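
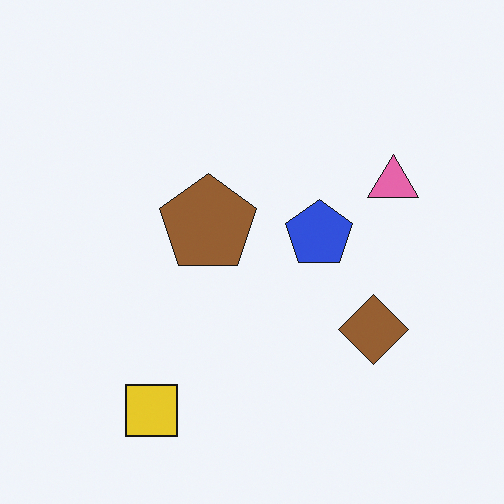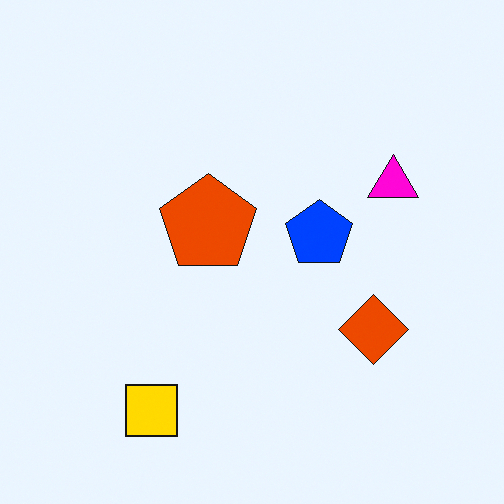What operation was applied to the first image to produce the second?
The image was made much more vivid (saturation change).

All colors are more vivid — a global saturation change.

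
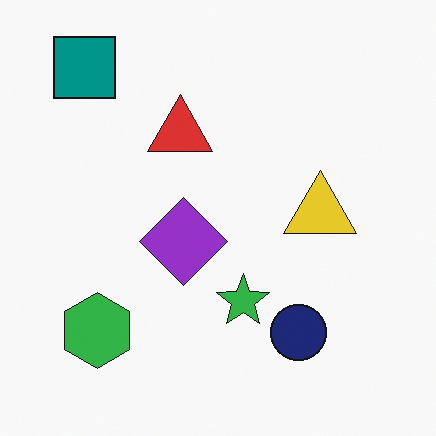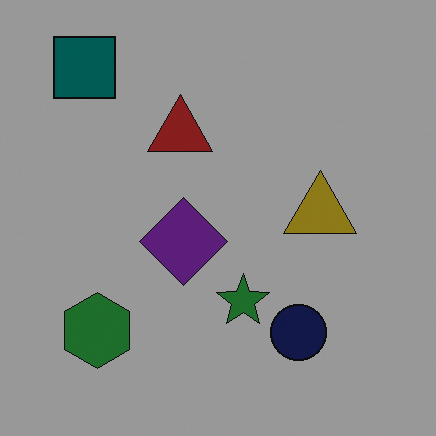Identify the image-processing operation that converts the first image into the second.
The transformation is: substantially darkened.

Every pixel — background and shapes alike — is uniformly darkened.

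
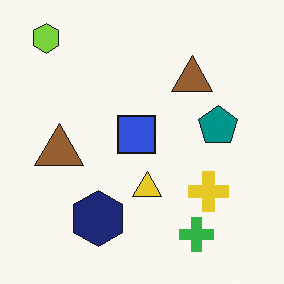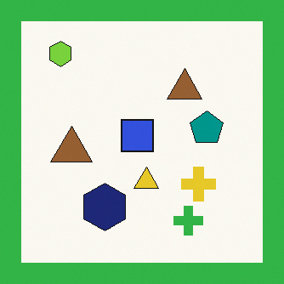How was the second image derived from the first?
It was framed with a green border.

A solid green frame runs around the edge of the second image, with the content slightly shrunk inside it.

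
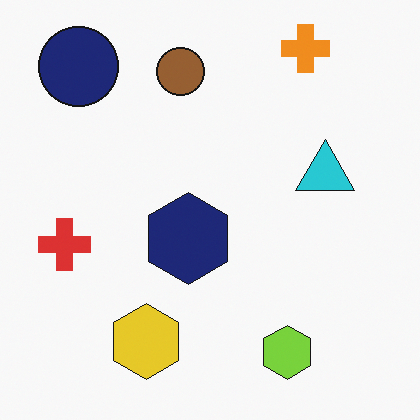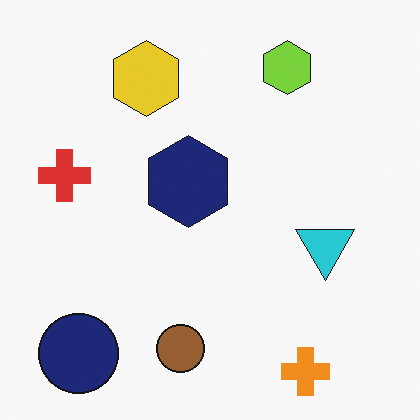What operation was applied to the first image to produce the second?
This is the original image flipped vertically (top ↔ bottom).

The orange cross is in the top-right of the first image and the bottom-right of the second — shapes on opposite sides of the horizontal midline have swapped in a mirror flip.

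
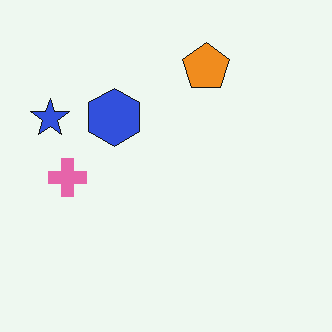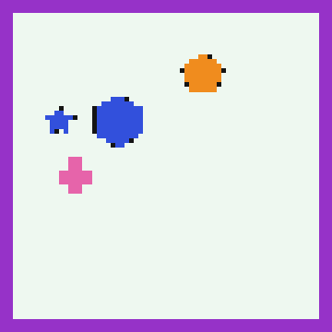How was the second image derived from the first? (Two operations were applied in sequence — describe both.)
The image was lightly pixelated (a mild mosaic effect), then framed with a purple border.

Shapes are reduced to large square blocks; fine edges and outlines are lost — a downscale-then-upscale (mosaic) effect. A solid purple frame runs around the edge of the second image, with the content slightly shrunk inside it.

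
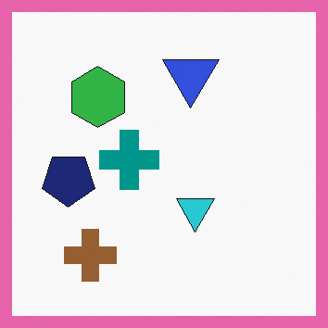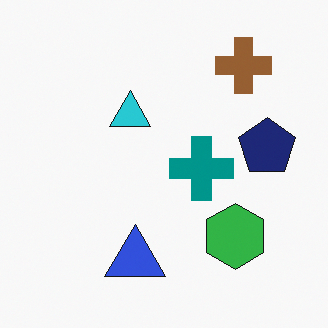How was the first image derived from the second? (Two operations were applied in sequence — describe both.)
The first image is the second rotated 180°, then framed with a pink border.

The brown cross sits in the top-right of the second image and the bottom-left of the first — consistent with a whole-image 180° rotation. A solid pink frame runs around the edge of the first image, with the content slightly shrunk inside it.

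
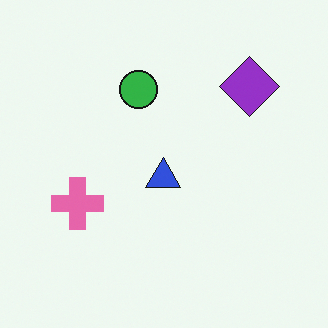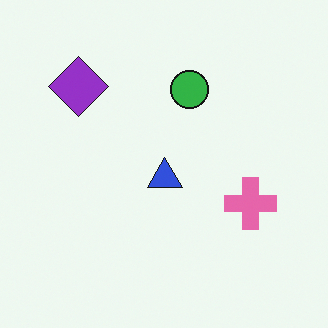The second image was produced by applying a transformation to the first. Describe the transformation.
It was flipped horizontally (left ↔ right).

The pink cross is in the left of the first image and the right of the second — shapes on opposite sides of the vertical midline have swapped in a mirror flip.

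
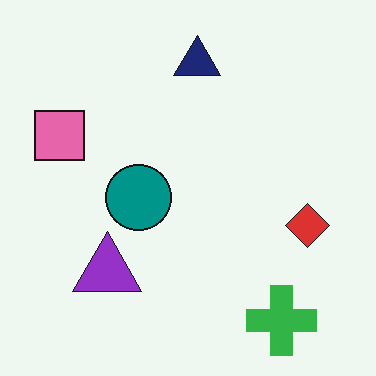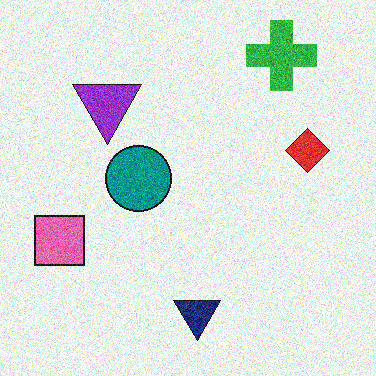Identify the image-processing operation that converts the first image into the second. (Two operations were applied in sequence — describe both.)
The transformation is: flipped vertically (top ↔ bottom), then degraded with visible gaussian noise.

The green cross is in the bottom-right of the first image and the top-right of the second — shapes on opposite sides of the horizontal midline have swapped in a mirror flip. Random speckle covers the whole image, including the flat background.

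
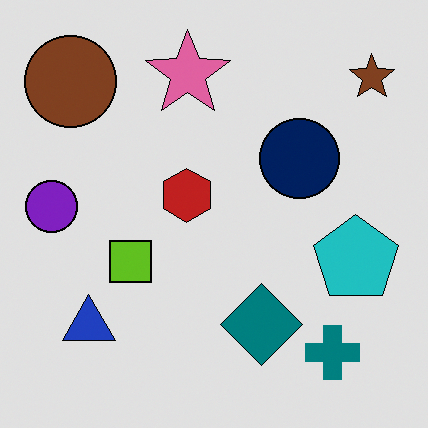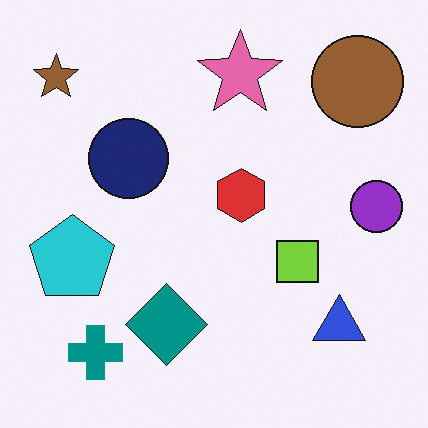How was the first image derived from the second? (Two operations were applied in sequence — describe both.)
The image was posterized to a reduced palette, then flipped horizontally (left ↔ right).

Each flat color has snapped to a coarser quantized level — most visibly, the near-white background has dropped to a flat grey. The purple circle is in the right of the second image and the left of the first — shapes on opposite sides of the vertical midline have swapped in a mirror flip.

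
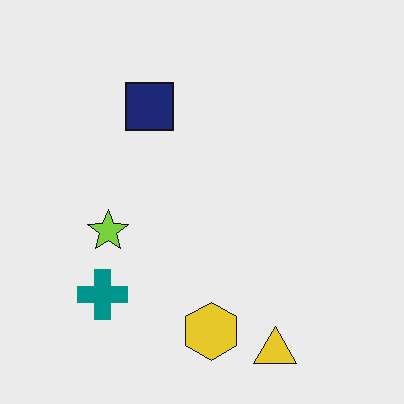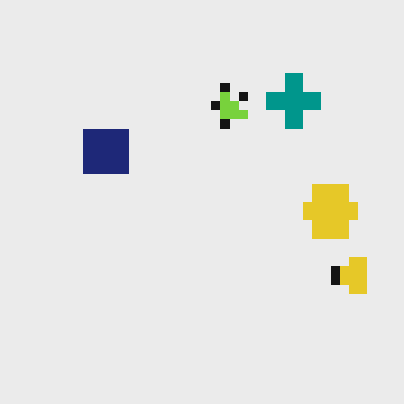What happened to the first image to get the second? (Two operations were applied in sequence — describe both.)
This is the original image transposed (reflected across the top-left ↔ bottom-right diagonal), then heavily pixelated into large blocks.

Shapes have swapped their row and column positions — what was in the top-right is now in the bottom-left — a diagonal reflection. Shapes are reduced to large square blocks; fine edges and outlines are lost — a downscale-then-upscale (mosaic) effect.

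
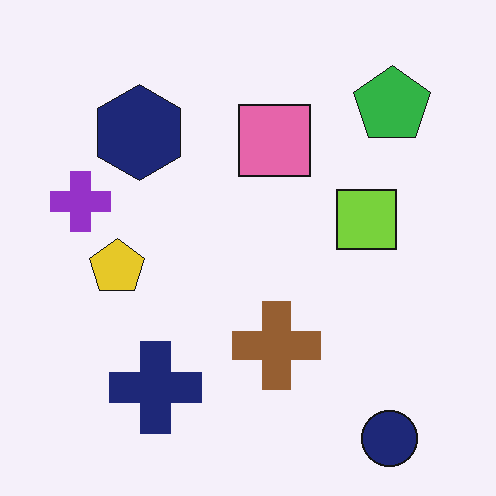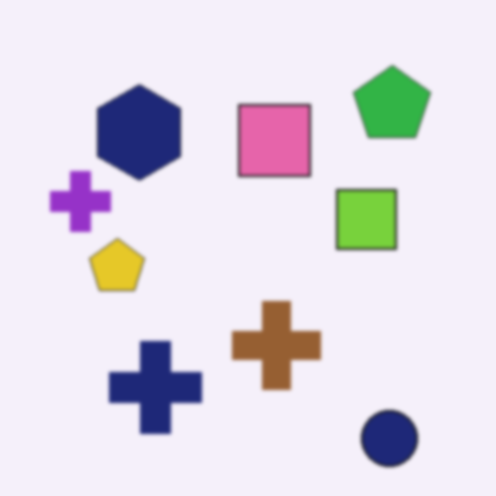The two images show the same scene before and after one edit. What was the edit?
The second image is the first lightly blurred.

Shape edges and outlines are uniformly softened across the whole image.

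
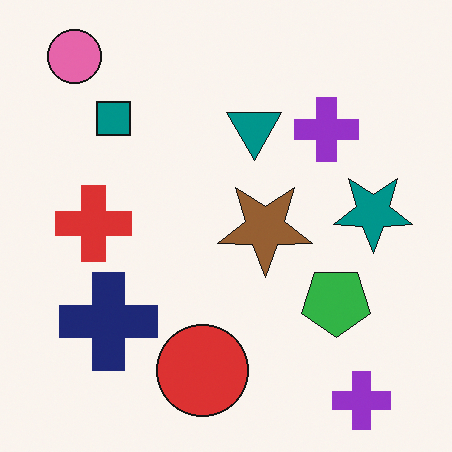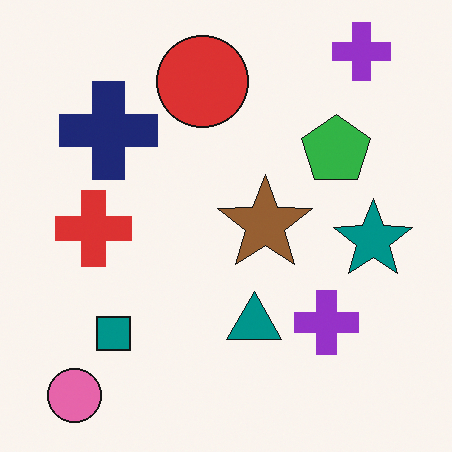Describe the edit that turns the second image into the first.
Flipped vertically (top ↔ bottom).

The pink circle is in the bottom-left of the second image and the top-left of the first — shapes on opposite sides of the horizontal midline have swapped in a mirror flip.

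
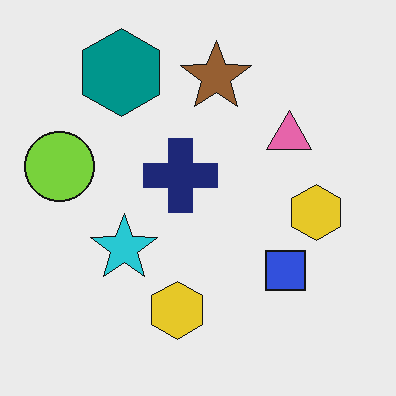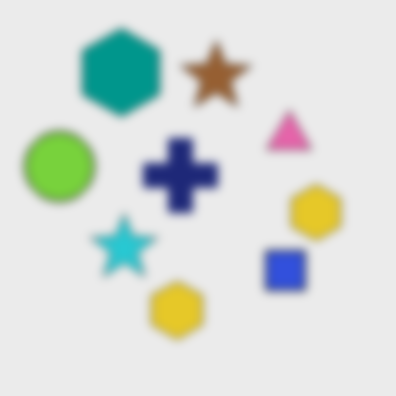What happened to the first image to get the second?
The transformation is: noticeably gaussian-blurred.

Shape edges and outlines are uniformly softened across the whole image.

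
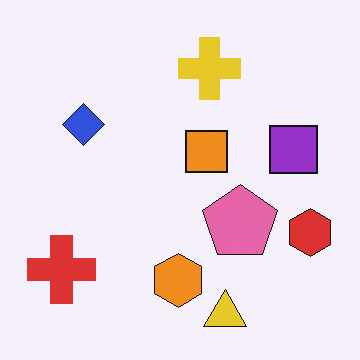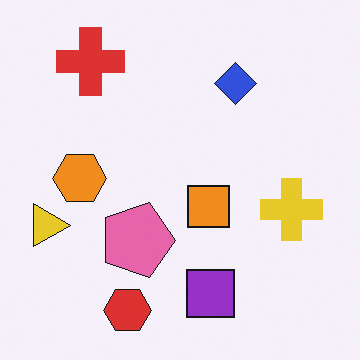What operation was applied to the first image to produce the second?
Rotated 90° clockwise.

The red cross sits in the bottom-left of the first image and the top-left of the second — consistent with a whole-image 90° clockwise rotation.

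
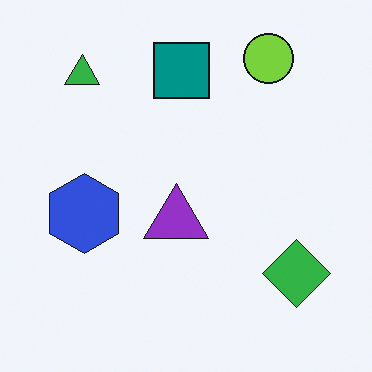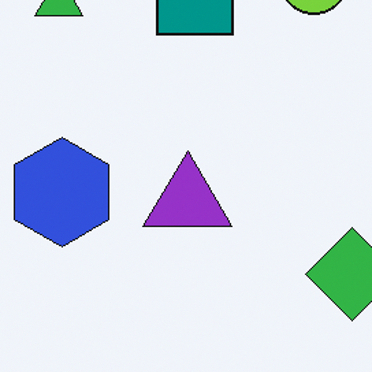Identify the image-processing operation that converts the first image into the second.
This is the original image cropped slightly and scaled back up.

The visible shapes are larger and the field of view is narrower; shapes near the original edges may be partly or wholly outside the frame — a crop-and-rescale.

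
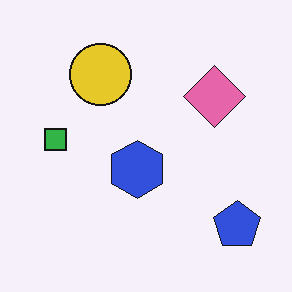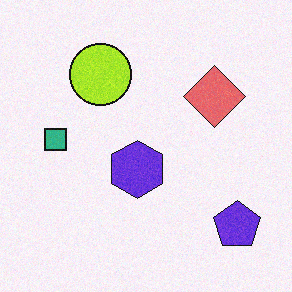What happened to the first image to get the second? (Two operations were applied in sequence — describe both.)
The second image is the first degraded with subtle gaussian noise, then hue-shifted by a small amount.

Random speckle covers the whole image, including the flat background. Every shape's color has rotated by the same amount around the hue wheel — a uniform hue shift.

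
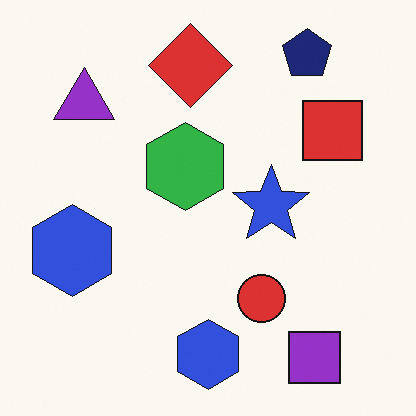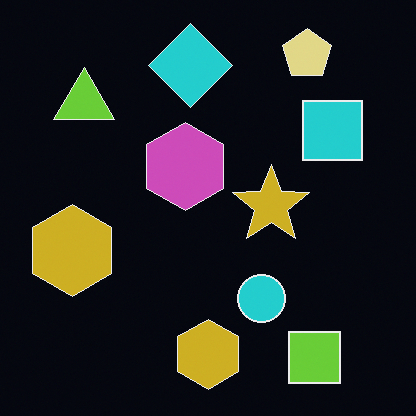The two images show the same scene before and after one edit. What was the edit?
It was color-inverted (negative).

The light background has become dark and every shape's color is its complement — a photographic negative.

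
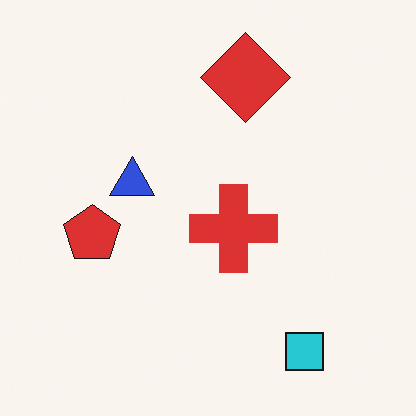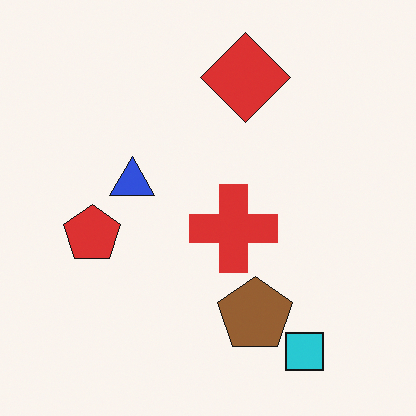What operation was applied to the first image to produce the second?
The transformation is: overlaid with an additional brown pentagon.

A brown pentagon appears in the second image that is absent from the first.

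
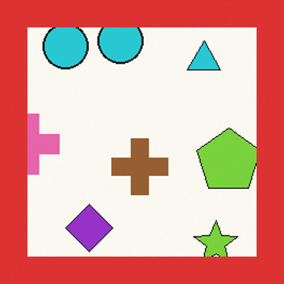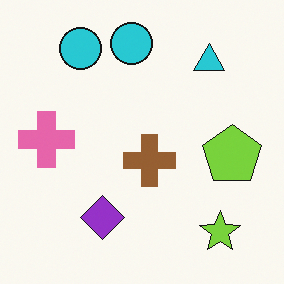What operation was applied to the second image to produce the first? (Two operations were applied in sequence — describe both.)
The first image is the second cropped slightly and scaled back up, then framed with a red border.

The visible shapes are larger and the field of view is narrower; shapes near the original edges may be partly or wholly outside the frame — a crop-and-rescale. A solid red frame runs around the edge of the first image, with the content slightly shrunk inside it.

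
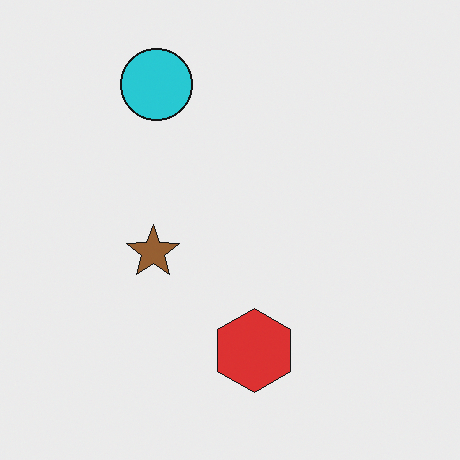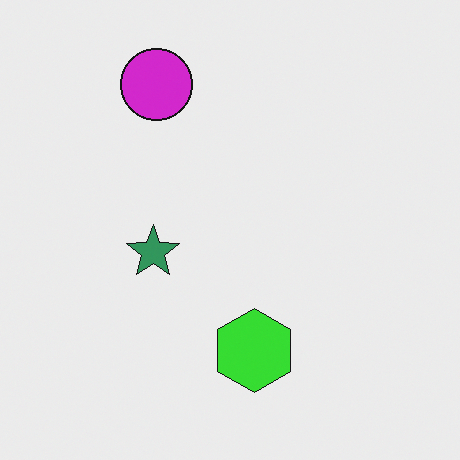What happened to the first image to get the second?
The second image is the first hue-shifted through roughly a third of the color wheel.

Every shape's color has rotated by the same amount around the hue wheel — a uniform hue shift.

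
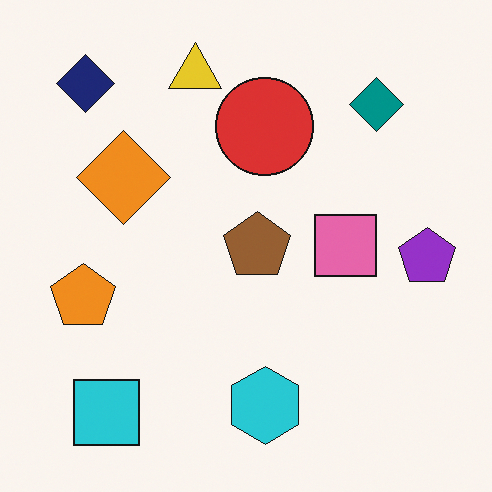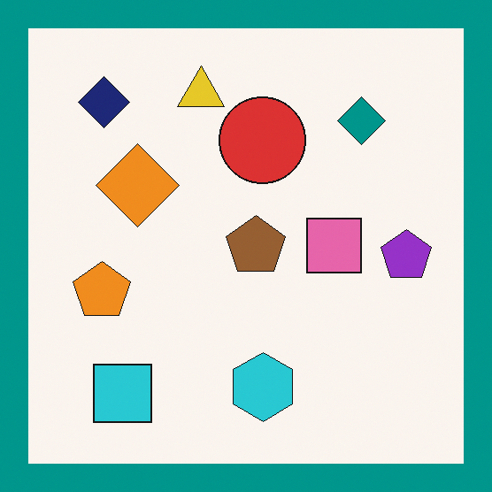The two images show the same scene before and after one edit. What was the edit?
The second image is the first framed with a teal border.

A solid teal frame runs around the edge of the second image, with the content slightly shrunk inside it.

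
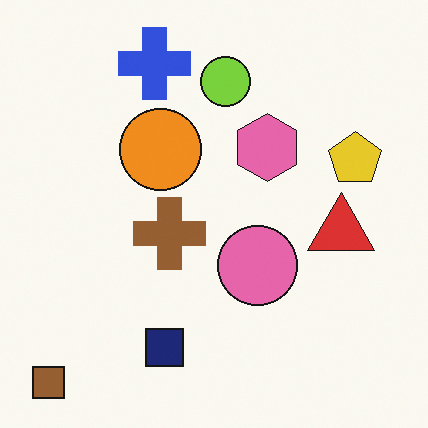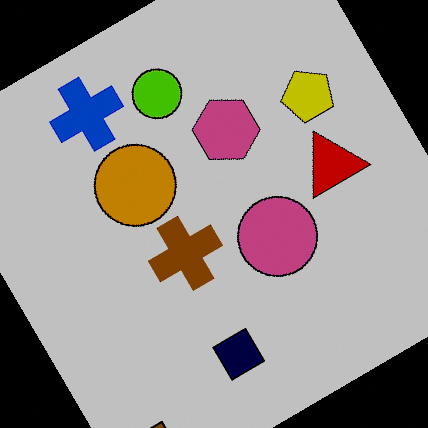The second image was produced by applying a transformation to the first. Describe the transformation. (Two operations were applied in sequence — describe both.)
It was rotated counter-clockwise by a large amount — several tens of degrees, then heavily posterized to just a handful of flat colors.

Every shape is tilted by the same angle and the image corners show triangular fill wedges — a whole-image rotation by a non-right angle. Each flat color has snapped to a coarser quantized level — most visibly, the near-white background has dropped to a flat grey.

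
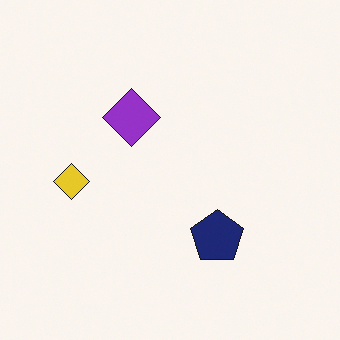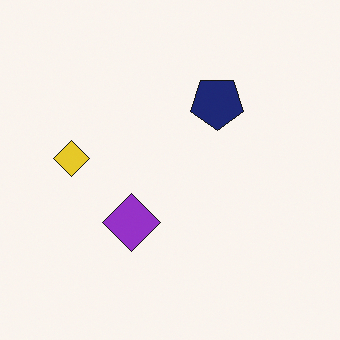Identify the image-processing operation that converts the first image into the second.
The second image is the first flipped vertically (top ↔ bottom).

The navy pentagon is in the bottom of the first image and the top of the second — shapes on opposite sides of the horizontal midline have swapped in a mirror flip.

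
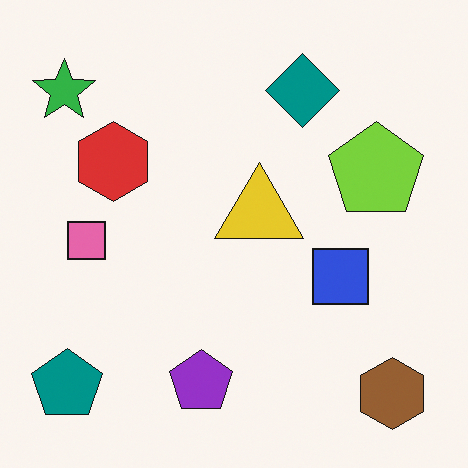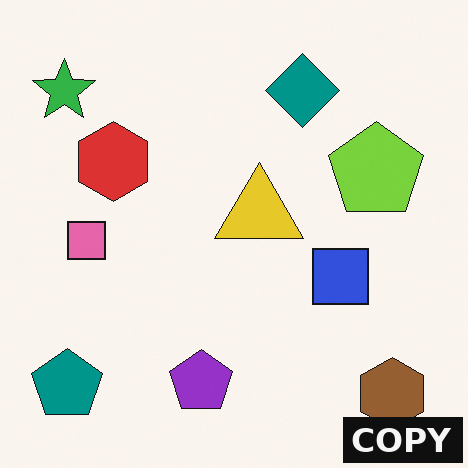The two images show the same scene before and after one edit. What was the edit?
The image was watermarked with the text "COPY" in the lower-right corner.

A dark label reading "COPY" appears in the lower-right corner.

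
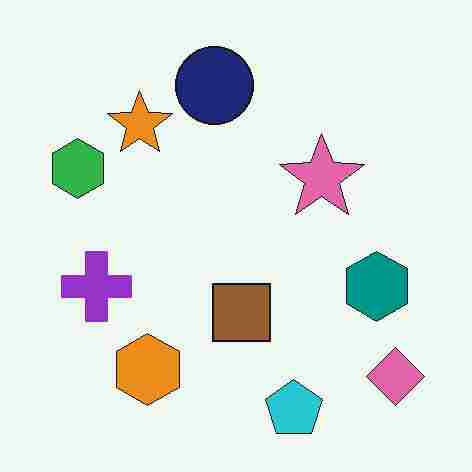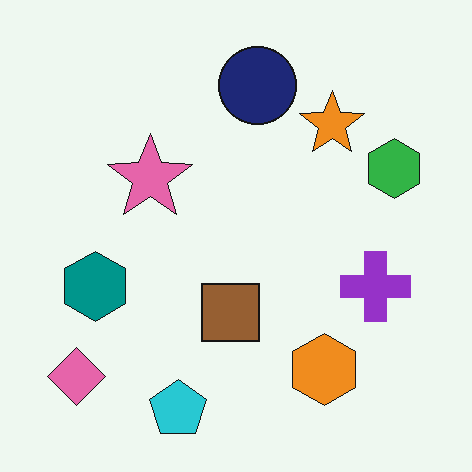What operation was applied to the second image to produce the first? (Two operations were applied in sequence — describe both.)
It was heavily JPEG-compressed with obvious blocking artifacts, then flipped horizontally (left ↔ right).

Blocky 8×8 compression artifacts appear around shape edges and the flat background shows ringing — characteristic JPEG degradation. The pink diamond is in the bottom-left of the second image and the bottom-right of the first — shapes on opposite sides of the vertical midline have swapped in a mirror flip.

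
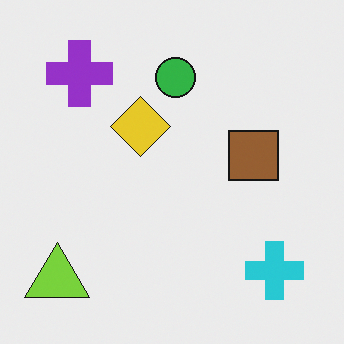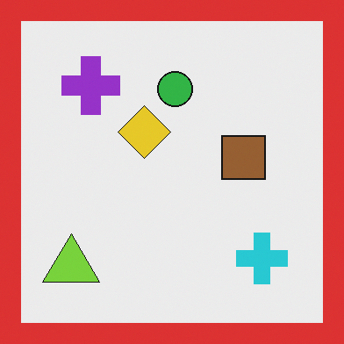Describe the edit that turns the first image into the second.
Framed with a red border.

A solid red frame runs around the edge of the second image, with the content slightly shrunk inside it.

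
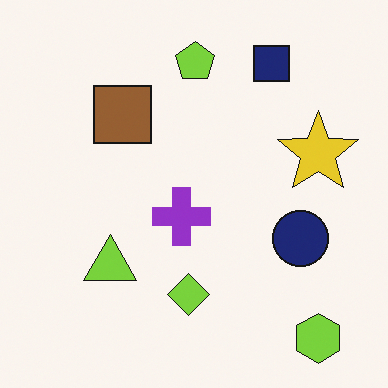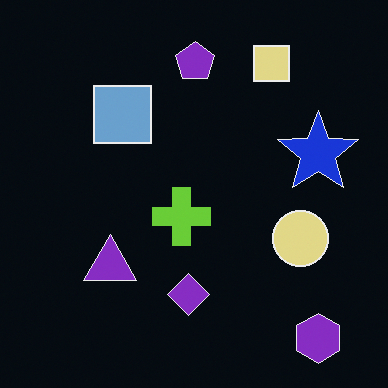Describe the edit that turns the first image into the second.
It was color-inverted (negative).

The light background has become dark and every shape's color is its complement — a photographic negative.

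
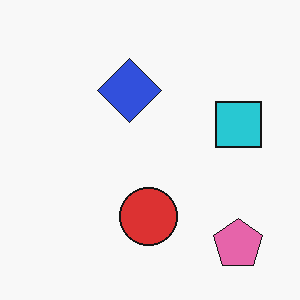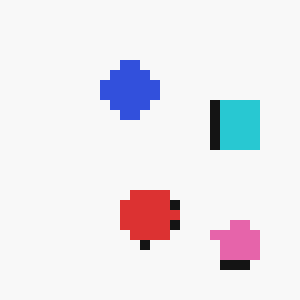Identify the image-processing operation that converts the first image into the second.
The second image is the first heavily pixelated into large blocks.

Shapes are reduced to large square blocks; fine edges and outlines are lost — a downscale-then-upscale (mosaic) effect.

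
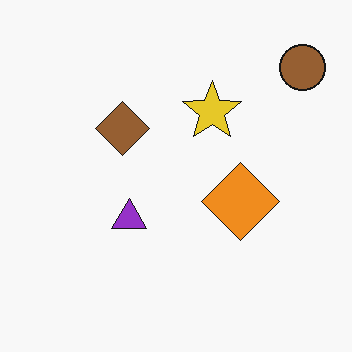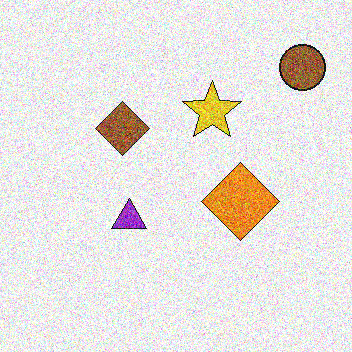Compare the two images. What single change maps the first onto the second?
The second image is the first degraded with a thick layer of grain.

Random speckle covers the whole image, including the flat background.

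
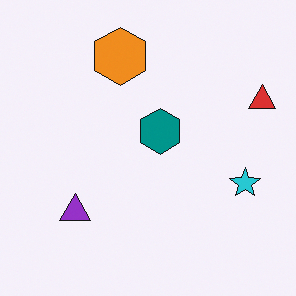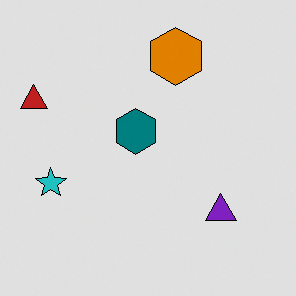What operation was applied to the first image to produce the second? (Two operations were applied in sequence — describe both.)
The image was flipped horizontally (left ↔ right), then moderately posterized.

The red triangle is in the right of the first image and the left of the second — shapes on opposite sides of the vertical midline have swapped in a mirror flip. Each flat color has snapped to a coarser quantized level — most visibly, the near-white background has dropped to a flat grey.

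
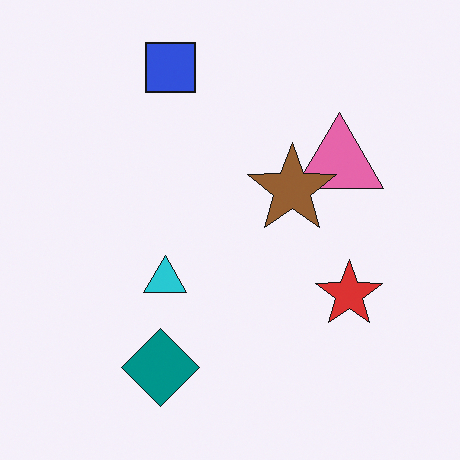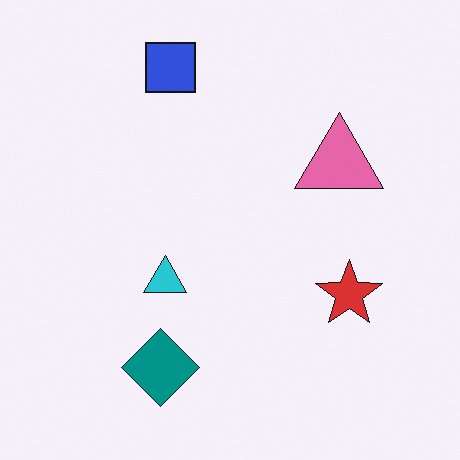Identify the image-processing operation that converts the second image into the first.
Overlaid with an additional brown star.

A brown star appears in the first image that is absent from the second.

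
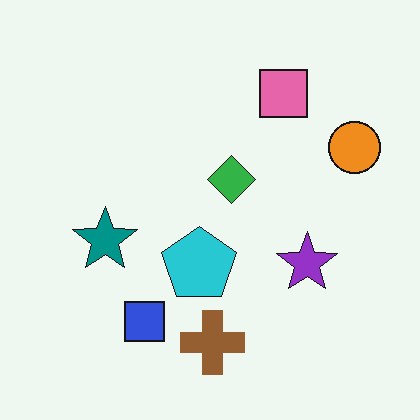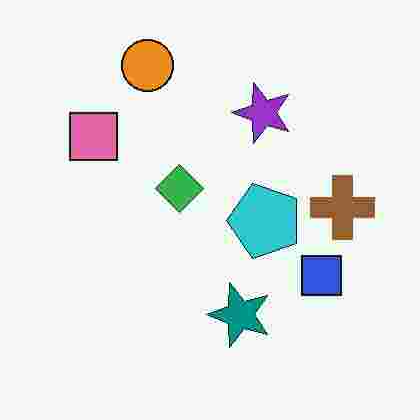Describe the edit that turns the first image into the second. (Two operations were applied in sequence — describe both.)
It was heavily JPEG-compressed with obvious blocking artifacts, then rotated 90° counter-clockwise.

Blocky 8×8 compression artifacts appear around shape edges and the flat background shows ringing — characteristic JPEG degradation. The orange circle sits in the right of the first image and the top of the second — consistent with a whole-image 90° counter-clockwise rotation.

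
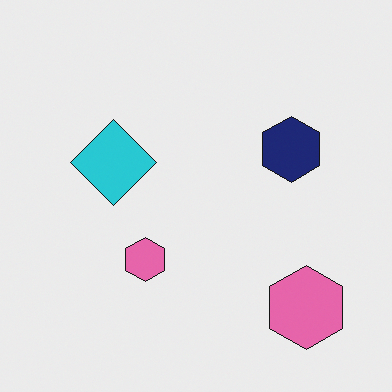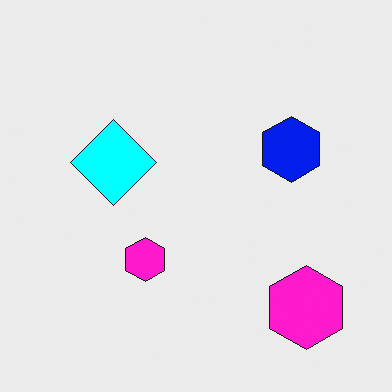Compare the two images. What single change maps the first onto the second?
It was made much more vivid (saturation change).

All colors are more vivid — a global saturation change.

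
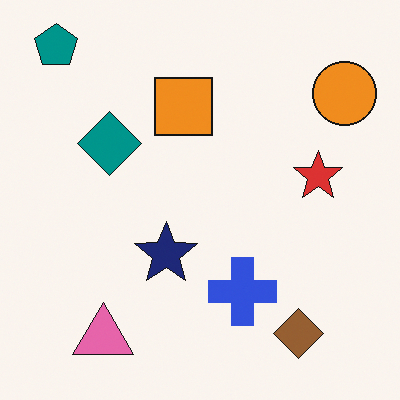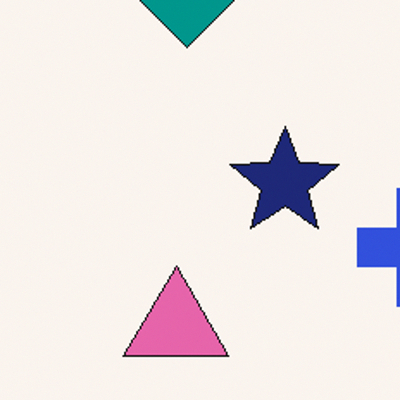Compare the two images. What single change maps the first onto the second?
The transformation is: cropped tightly and scaled back up.

The visible shapes are larger and the field of view is narrower; shapes near the original edges may be partly or wholly outside the frame — a crop-and-rescale.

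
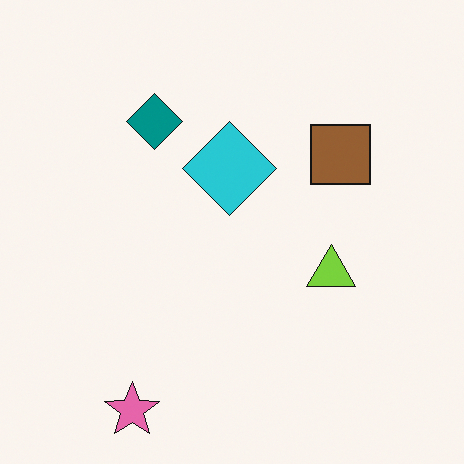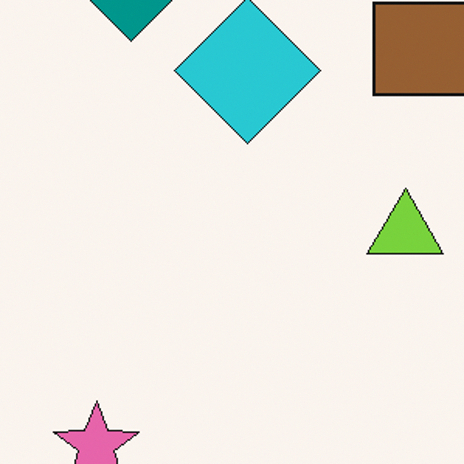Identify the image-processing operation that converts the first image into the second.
The image was cropped slightly and scaled back up.

The visible shapes are larger and the field of view is narrower; shapes near the original edges may be partly or wholly outside the frame — a crop-and-rescale.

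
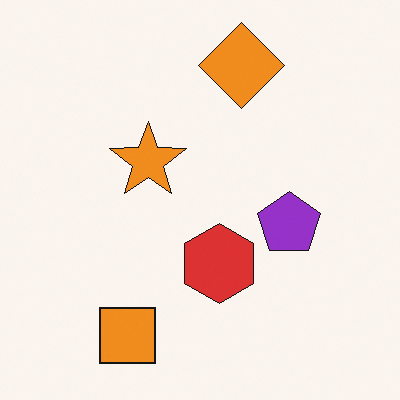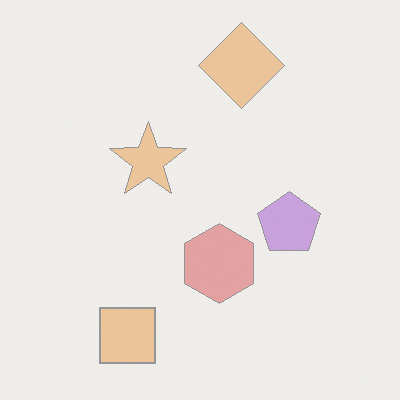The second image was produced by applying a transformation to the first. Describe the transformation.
The transformation is: given much lower contrast.

Tones are pushed toward mid-grey across the whole image — a global contrast change.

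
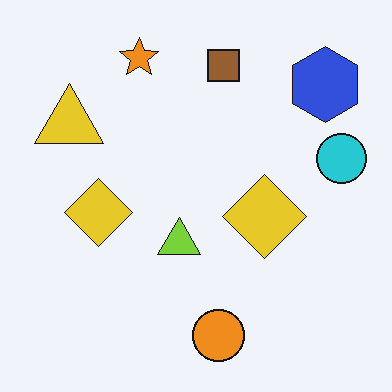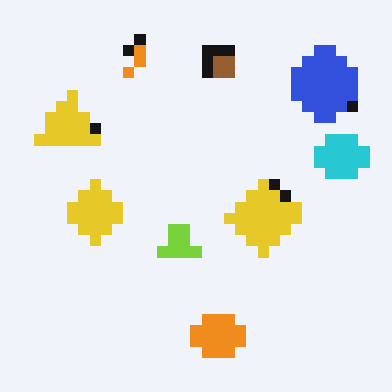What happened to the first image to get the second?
Heavily pixelated into large blocks.

Shapes are reduced to large square blocks; fine edges and outlines are lost — a downscale-then-upscale (mosaic) effect.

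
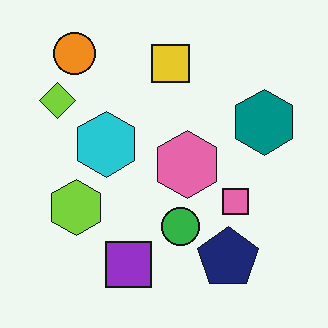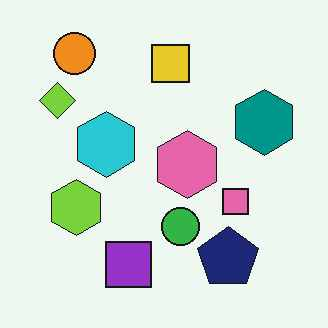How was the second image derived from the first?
It was JPEG-compressed with visible artifacts.

Blocky 8×8 compression artifacts appear around shape edges and the flat background shows ringing — characteristic JPEG degradation.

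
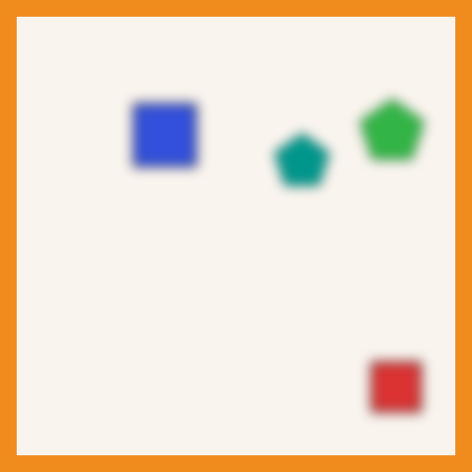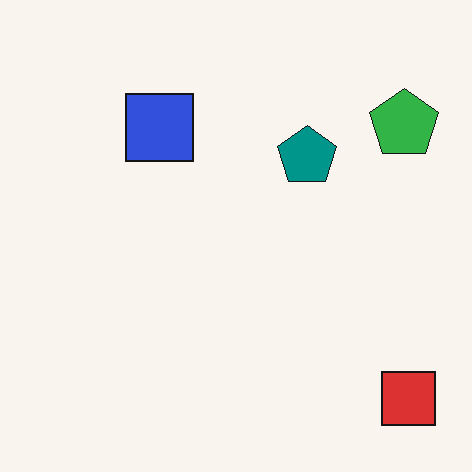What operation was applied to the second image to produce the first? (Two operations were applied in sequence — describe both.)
The transformation is: strongly gaussian-blurred, then framed with a orange border.

Shape edges and outlines are uniformly softened across the whole image. A solid orange frame runs around the edge of the first image, with the content slightly shrunk inside it.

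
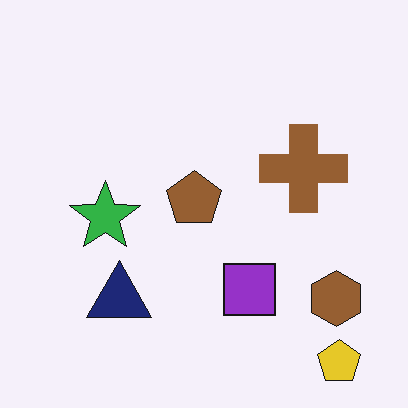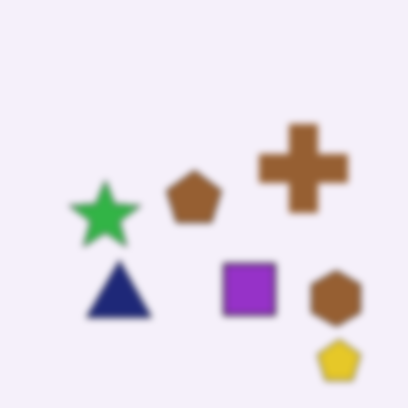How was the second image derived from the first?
The image was moderately blurred.

Shape edges and outlines are uniformly softened across the whole image.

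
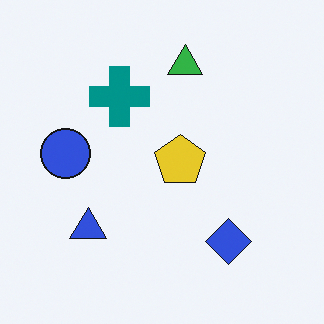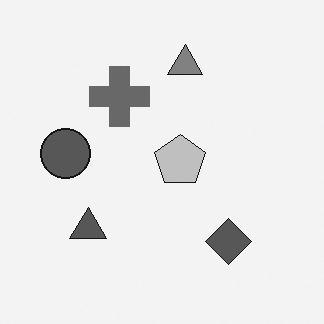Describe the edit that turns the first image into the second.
The image was converted to grayscale.

All color is removed — every shape is now a shade of grey.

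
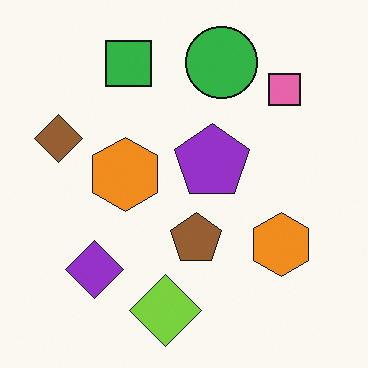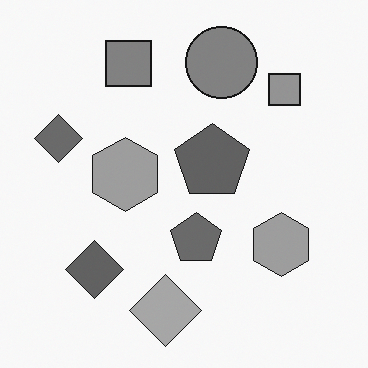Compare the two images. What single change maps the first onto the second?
Converted to grayscale.

All color is removed — every shape is now a shade of grey.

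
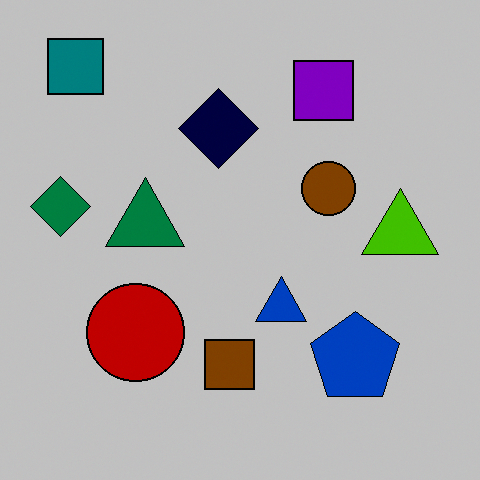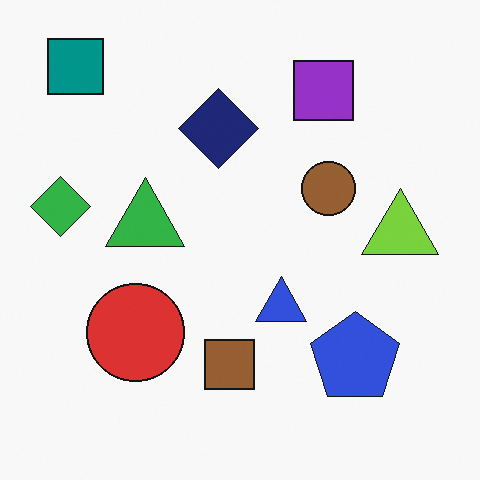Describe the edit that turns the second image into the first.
This is the original image heavily posterized to just a handful of flat colors.

Each flat color has snapped to a coarser quantized level — most visibly, the near-white background has dropped to a flat grey.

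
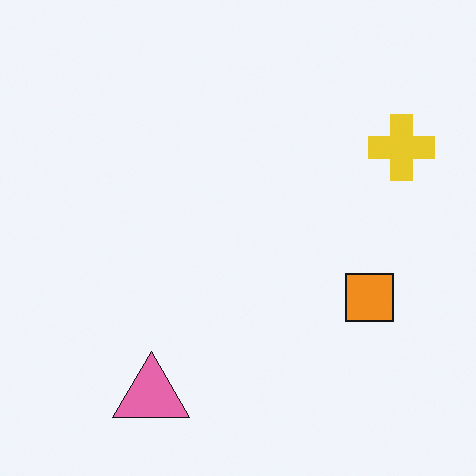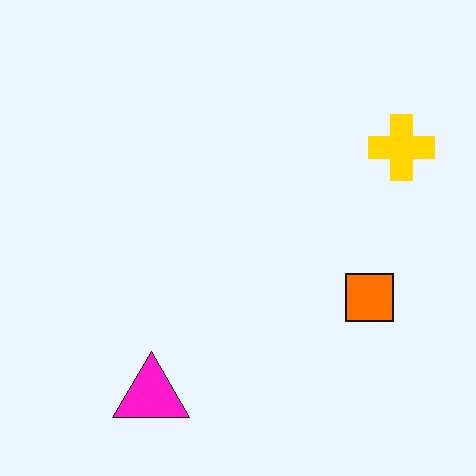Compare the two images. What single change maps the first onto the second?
It was heavily oversaturated.

All colors are more vivid — a global saturation change.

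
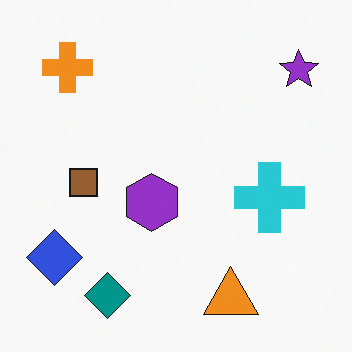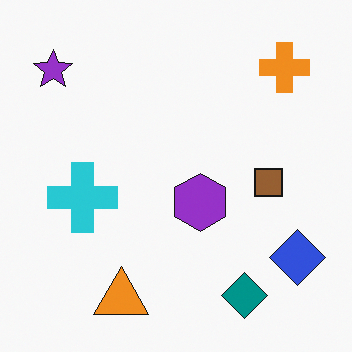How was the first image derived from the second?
The transformation is: flipped horizontally (left ↔ right).

The purple star is in the top-left of the second image and the top-right of the first — shapes on opposite sides of the vertical midline have swapped in a mirror flip.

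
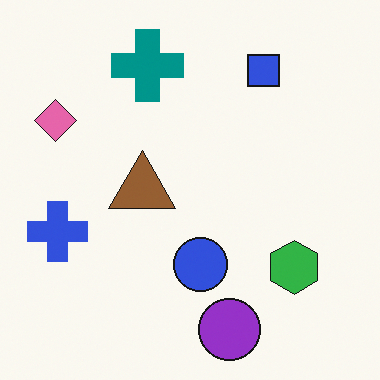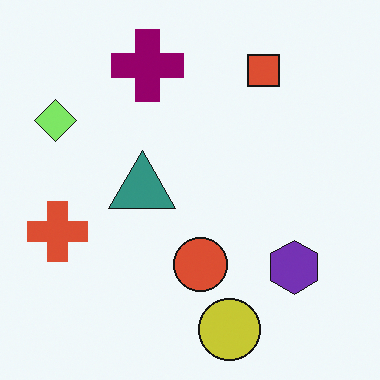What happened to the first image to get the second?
The image was hue-shifted through roughly a third of the color wheel.

Every shape's color has rotated by the same amount around the hue wheel — a uniform hue shift.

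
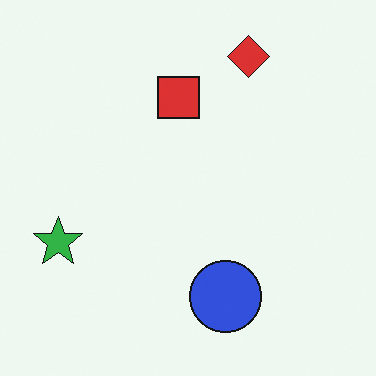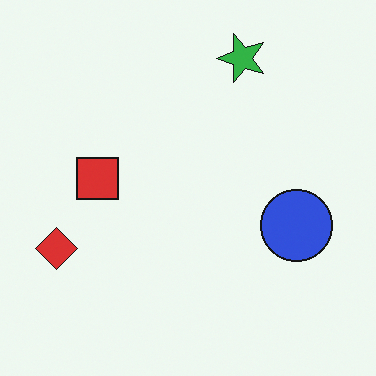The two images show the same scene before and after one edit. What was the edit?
The transformation is: transposed (reflected across the top-left ↔ bottom-right diagonal).

Shapes have swapped their row and column positions — what was in the top-right is now in the bottom-left — a diagonal reflection.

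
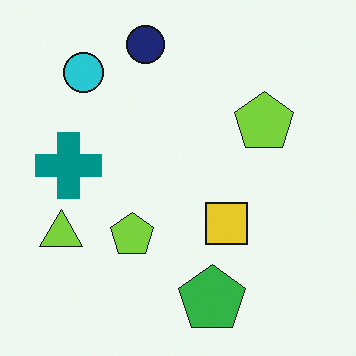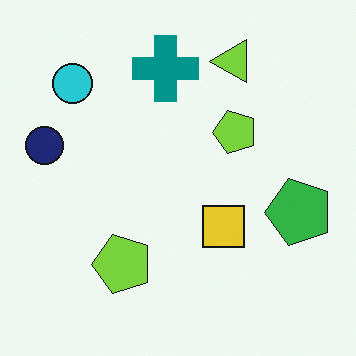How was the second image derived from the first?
It was transposed (reflected across the top-left ↔ bottom-right diagonal).

Shapes have swapped their row and column positions — what was in the top-right is now in the bottom-left — a diagonal reflection.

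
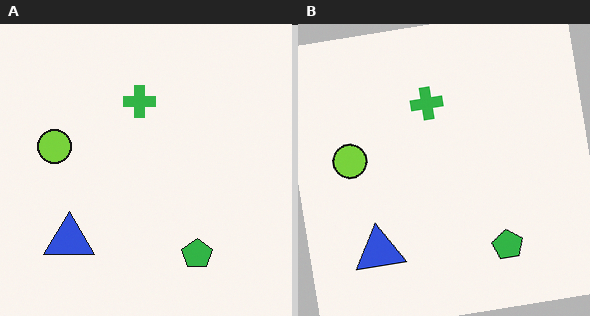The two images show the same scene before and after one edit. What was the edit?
It was rotated counter-clockwise by a small amount.

Every shape is tilted by the same angle and the image corners show triangular fill wedges — a whole-image rotation by a non-right angle.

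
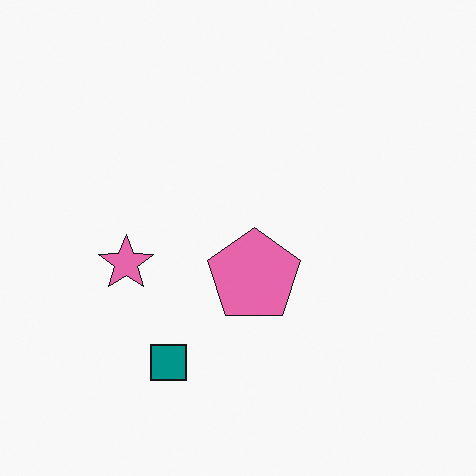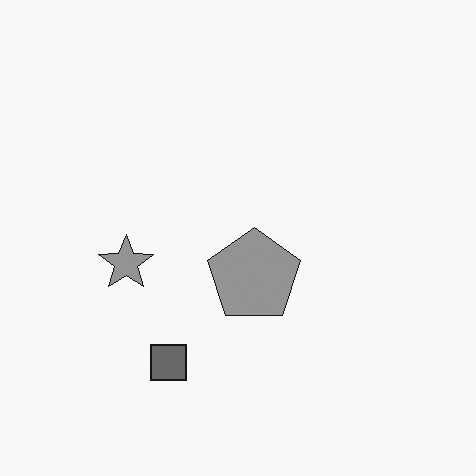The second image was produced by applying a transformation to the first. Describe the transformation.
The image was converted to grayscale.

All color is removed — every shape is now a shade of grey.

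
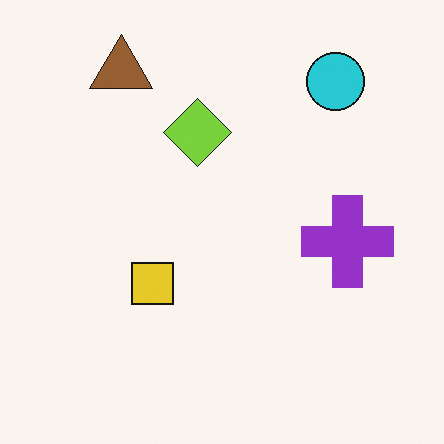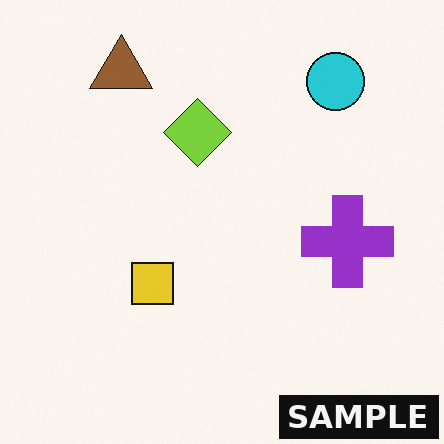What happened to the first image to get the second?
Watermarked with the text "SAMPLE" in the lower-right corner.

A dark label reading "SAMPLE" appears in the lower-right corner.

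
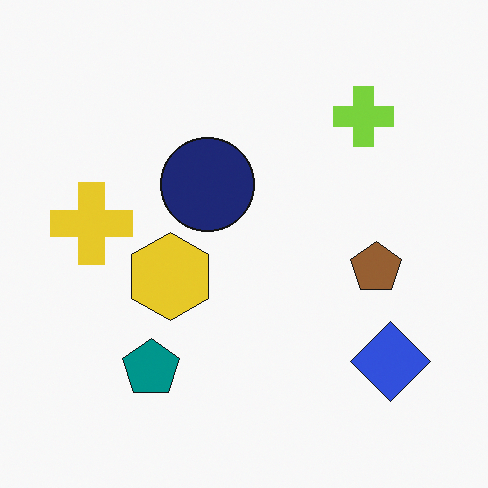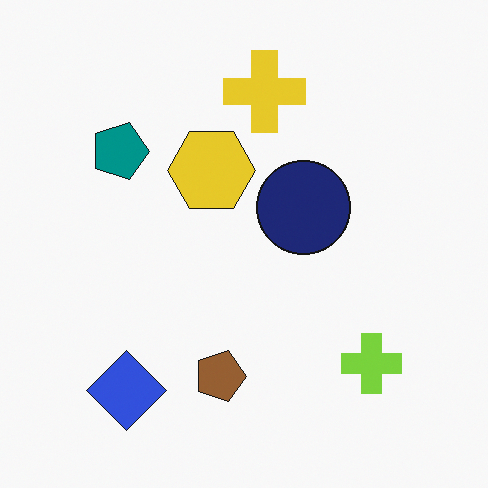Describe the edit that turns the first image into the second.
The transformation is: rotated 90° clockwise.

The blue diamond sits in the bottom-right of the first image and the bottom-left of the second — consistent with a whole-image 90° clockwise rotation.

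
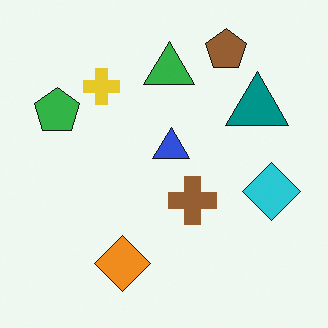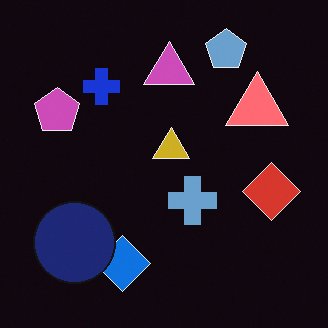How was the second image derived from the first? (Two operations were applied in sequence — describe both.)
The image was color-inverted (negative), then overlaid with an additional navy circle.

The light background has become dark and every shape's color is its complement — a photographic negative. A navy circle appears in the second image that is absent from the first.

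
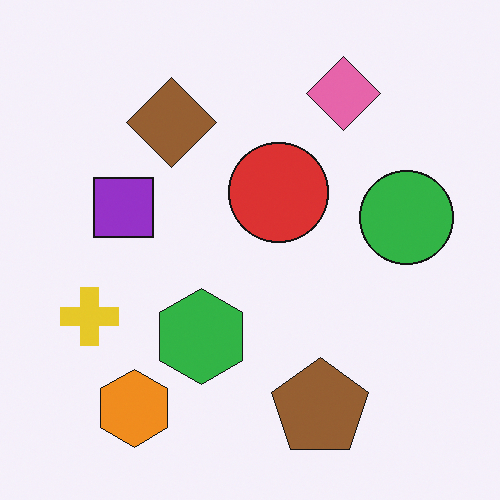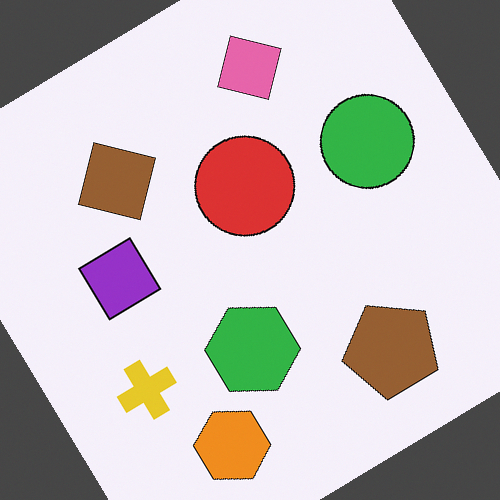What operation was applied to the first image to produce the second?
Rotated counter-clockwise by a large amount — several tens of degrees.

Every shape is tilted by the same angle and the image corners show triangular fill wedges — a whole-image rotation by a non-right angle.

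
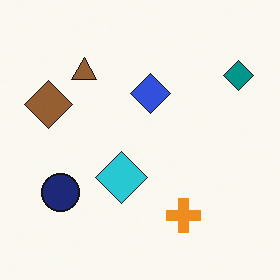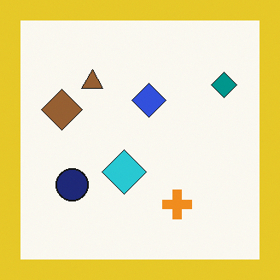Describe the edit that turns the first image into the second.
Framed with a yellow border.

A solid yellow frame runs around the edge of the second image, with the content slightly shrunk inside it.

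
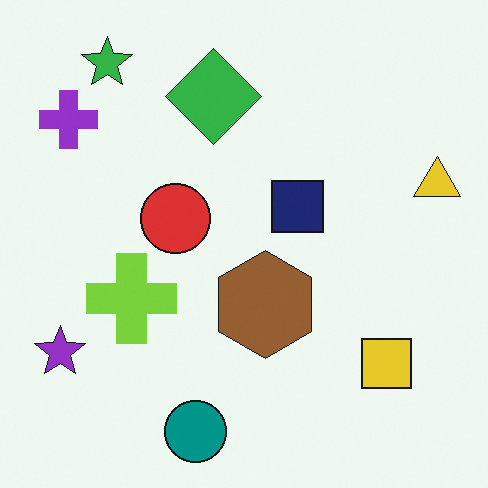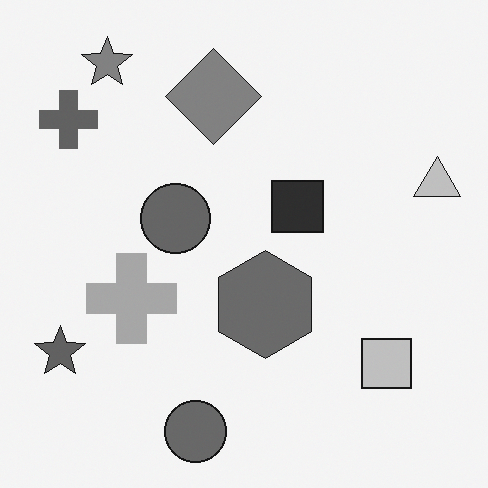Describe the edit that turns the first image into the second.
This is the original image converted to grayscale.

All color is removed — every shape is now a shade of grey.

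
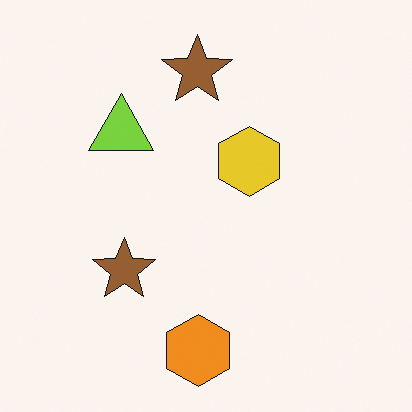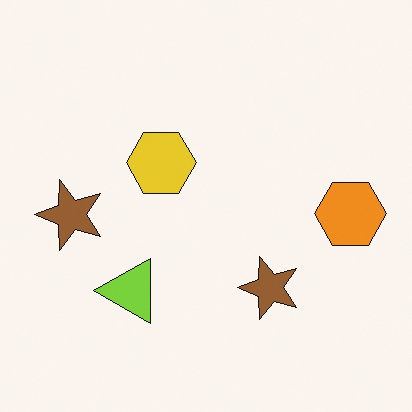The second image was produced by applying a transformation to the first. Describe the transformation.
The second image is the first rotated 90° counter-clockwise.

The orange hexagon sits in the bottom of the first image and the right of the second — consistent with a whole-image 90° counter-clockwise rotation.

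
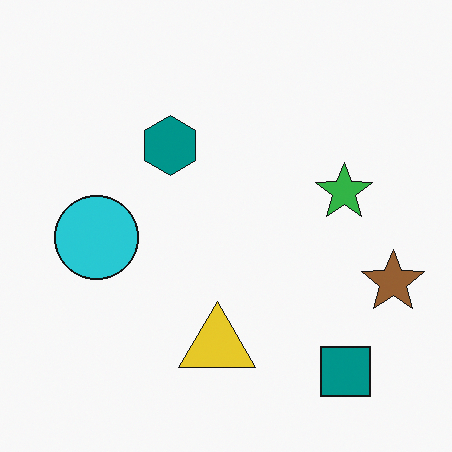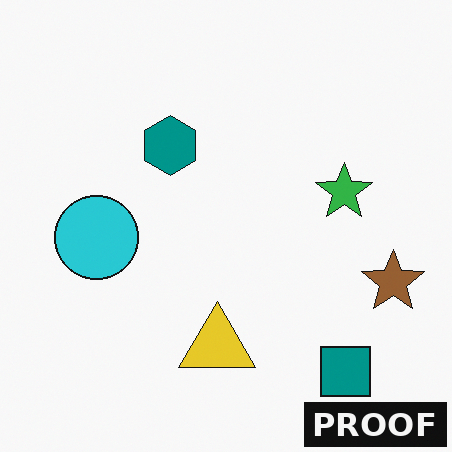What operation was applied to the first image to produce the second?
Watermarked with the text "PROOF" in the lower-right corner.

A dark label reading "PROOF" appears in the lower-right corner.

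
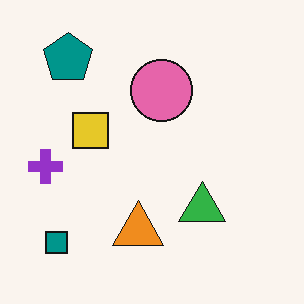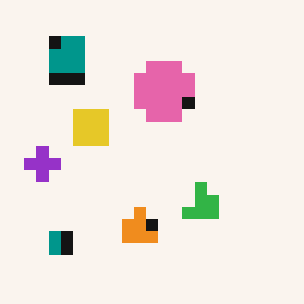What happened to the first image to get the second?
It was heavily pixelated into large blocks.

Shapes are reduced to large square blocks; fine edges and outlines are lost — a downscale-then-upscale (mosaic) effect.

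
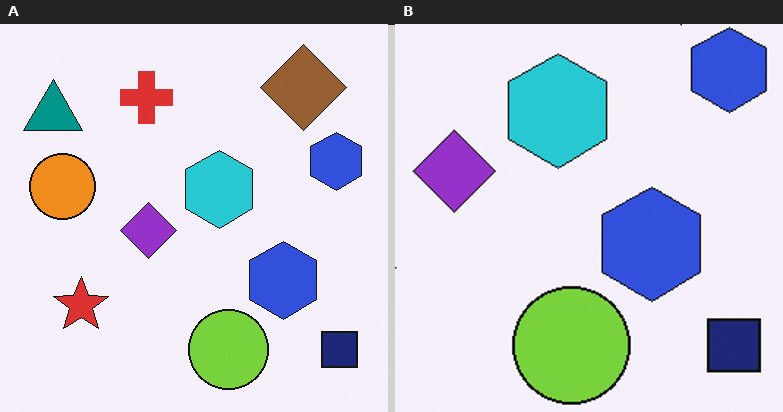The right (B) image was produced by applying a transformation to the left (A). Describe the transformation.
The right (B) image is the left (A) cropped slightly and scaled back up.

The visible shapes are larger and the field of view is narrower; shapes near the original edges may be partly or wholly outside the frame — a crop-and-rescale.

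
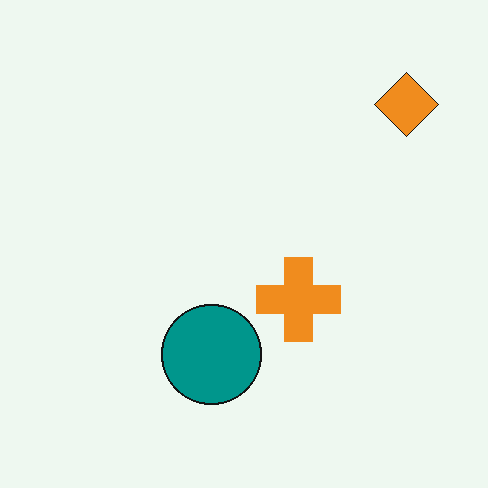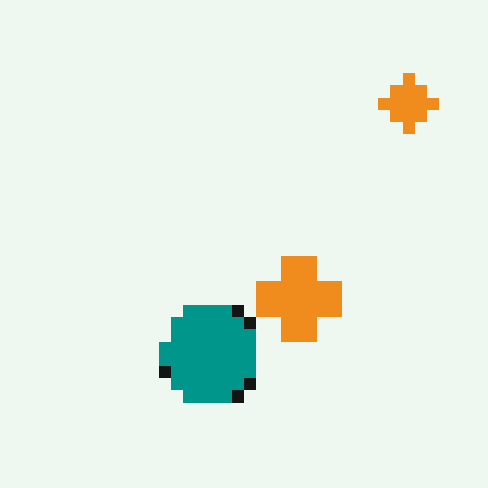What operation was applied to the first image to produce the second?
The second image is the first coarsely pixelated.

Shapes are reduced to large square blocks; fine edges and outlines are lost — a downscale-then-upscale (mosaic) effect.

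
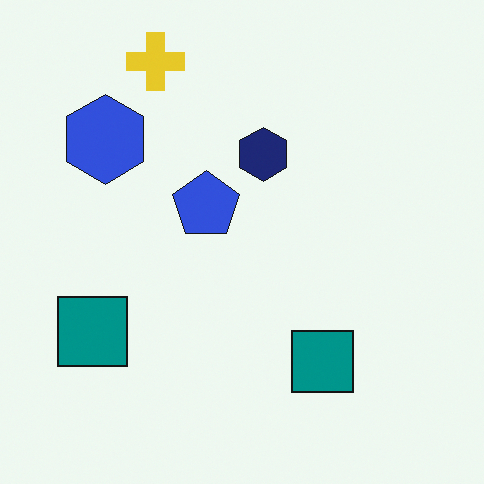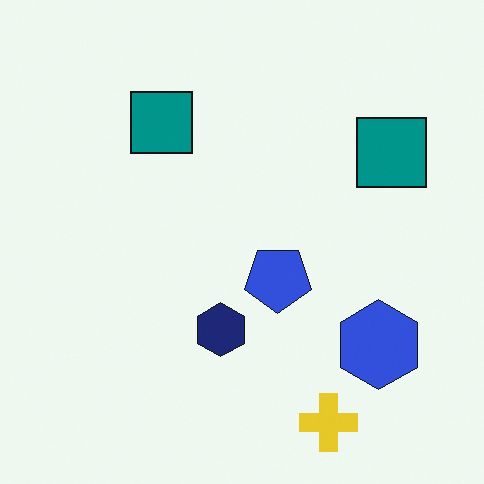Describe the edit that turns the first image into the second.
The second image is the first rotated 180°.

The yellow cross sits in the top-left of the first image and the bottom-right of the second — consistent with a whole-image 180° rotation.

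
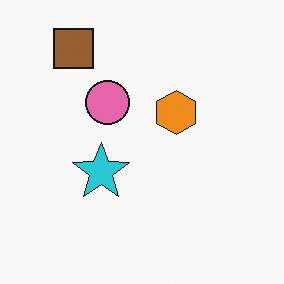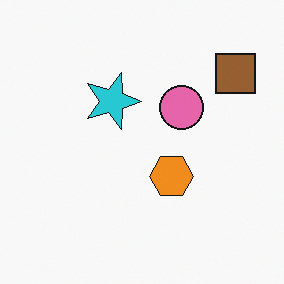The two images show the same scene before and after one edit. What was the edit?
The transformation is: rotated 90° clockwise.

The brown square sits in the top-left of the first image and the top-right of the second — consistent with a whole-image 90° clockwise rotation.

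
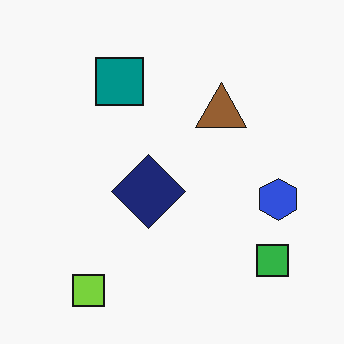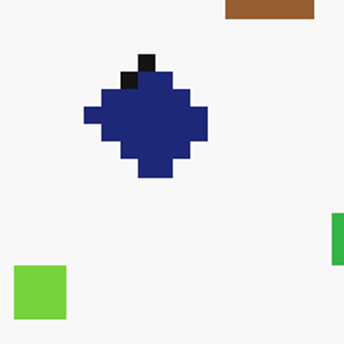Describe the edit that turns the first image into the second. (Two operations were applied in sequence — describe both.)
The second image is the first heavily pixelated into large blocks, then cropped tightly and scaled back up.

Shapes are reduced to large square blocks; fine edges and outlines are lost — a downscale-then-upscale (mosaic) effect. The visible shapes are larger and the field of view is narrower; shapes near the original edges may be partly or wholly outside the frame — a crop-and-rescale.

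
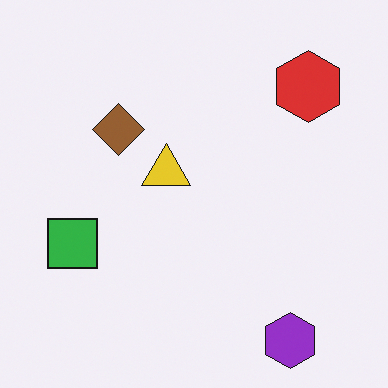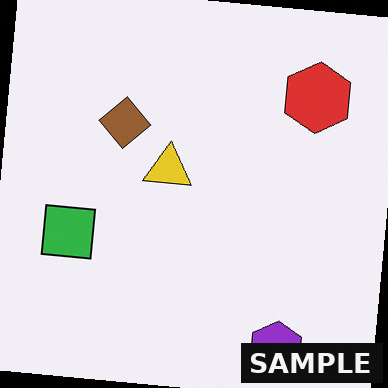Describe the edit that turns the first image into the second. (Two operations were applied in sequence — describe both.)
The second image is the first rotated clockwise by a slight angle, then watermarked with the text "SAMPLE" in the lower-right corner.

Every shape is tilted by the same angle and the image corners show triangular fill wedges — a whole-image rotation by a non-right angle. A dark label reading "SAMPLE" appears in the lower-right corner.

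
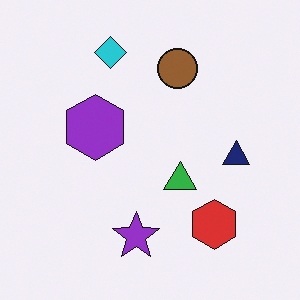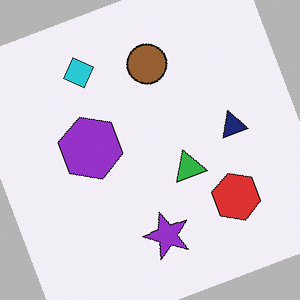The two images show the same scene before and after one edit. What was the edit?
The transformation is: rotated counter-clockwise by a moderate amount.

Every shape is tilted by the same angle and the image corners show triangular fill wedges — a whole-image rotation by a non-right angle.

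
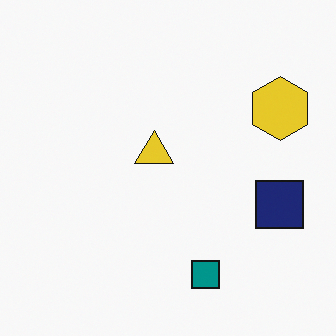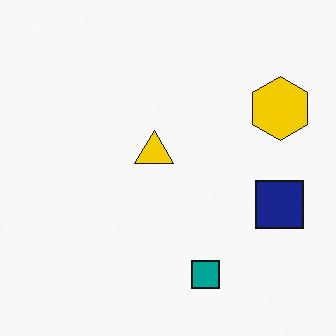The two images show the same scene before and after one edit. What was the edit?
The second image is the first slightly oversaturated.

All colors are more vivid — a global saturation change.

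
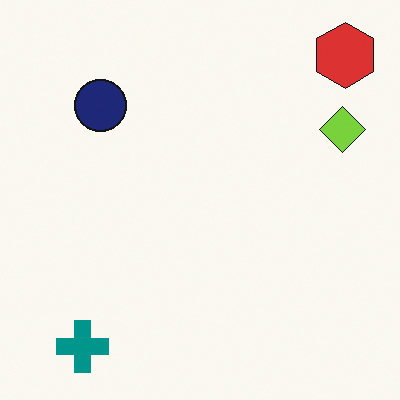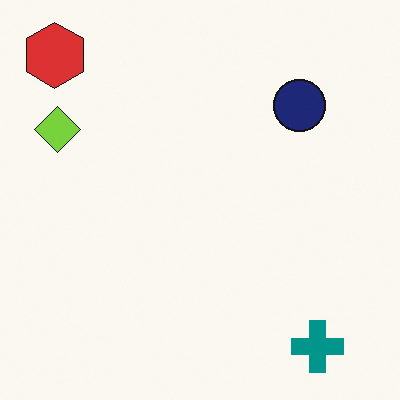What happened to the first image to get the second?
It was flipped horizontally (left ↔ right).

The red hexagon is in the top-right of the first image and the top-left of the second — shapes on opposite sides of the vertical midline have swapped in a mirror flip.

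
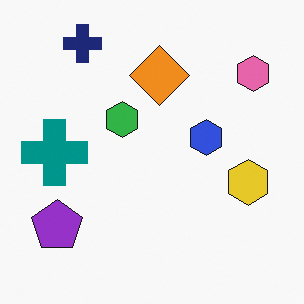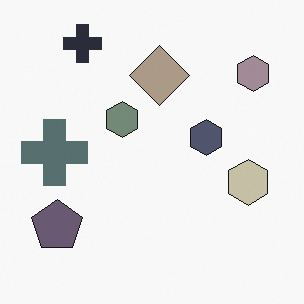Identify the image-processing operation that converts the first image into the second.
This is the original image heavily desaturated.

All colors are more muted and greyish — a global saturation change.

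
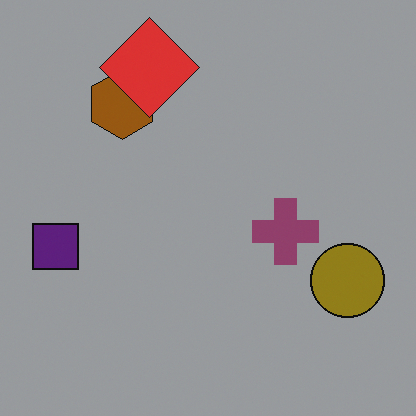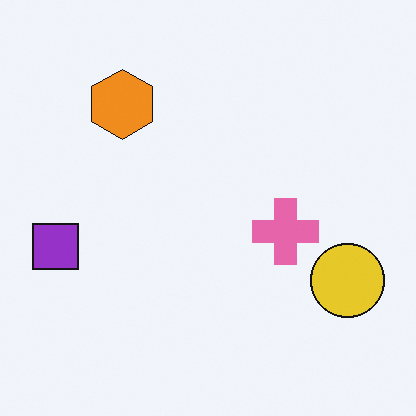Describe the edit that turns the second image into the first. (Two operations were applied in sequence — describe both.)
It was substantially darkened, then overlaid with an additional red diamond.

Every pixel — background and shapes alike — is uniformly darkened. A red diamond appears in the first image that is absent from the second.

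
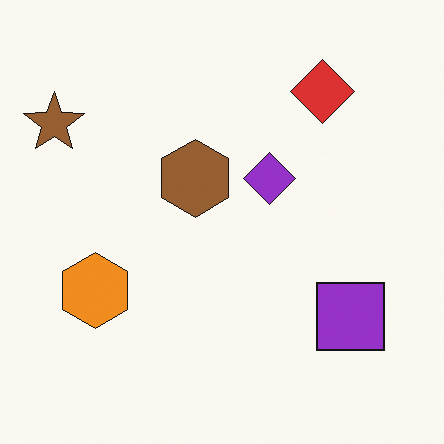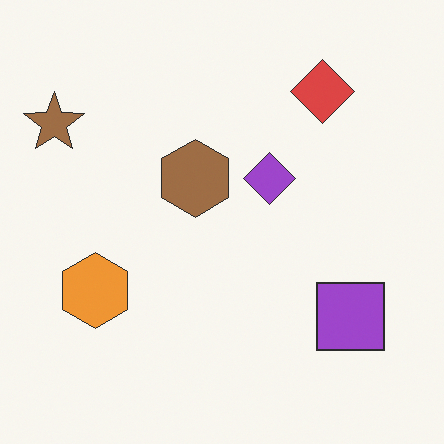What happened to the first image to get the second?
The transformation is: given slightly reduced contrast.

Tones are pushed toward mid-grey across the whole image — a global contrast change.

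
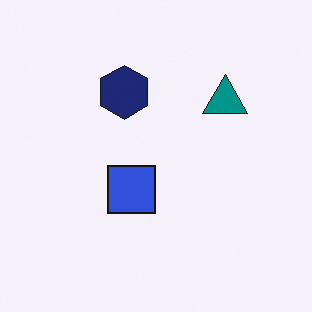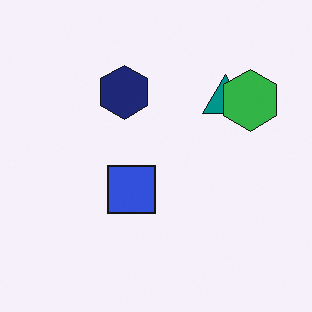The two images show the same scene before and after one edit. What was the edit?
This is the original image overlaid with an additional green hexagon.

A green hexagon appears in the second image that is absent from the first.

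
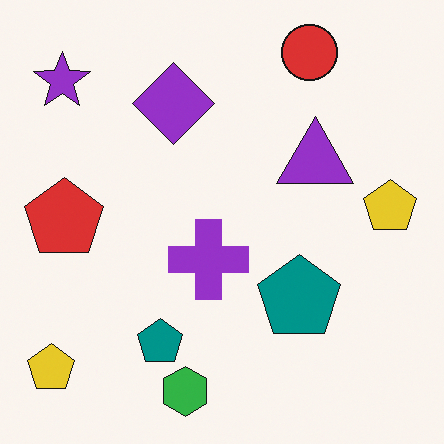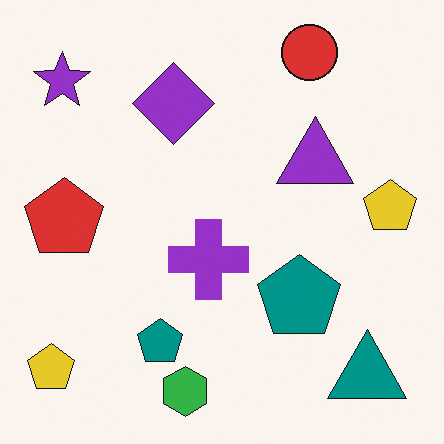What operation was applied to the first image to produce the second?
The second image is the first overlaid with an additional teal triangle.

A teal triangle appears in the second image that is absent from the first.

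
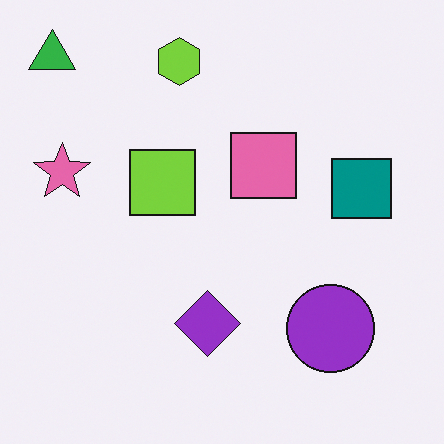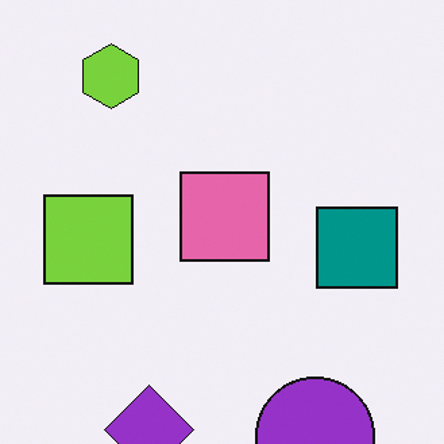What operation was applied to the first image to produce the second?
Cropped to a modestly smaller region and rescaled.

The visible shapes are larger and the field of view is narrower; shapes near the original edges may be partly or wholly outside the frame — a crop-and-rescale.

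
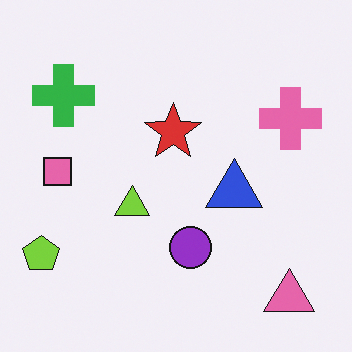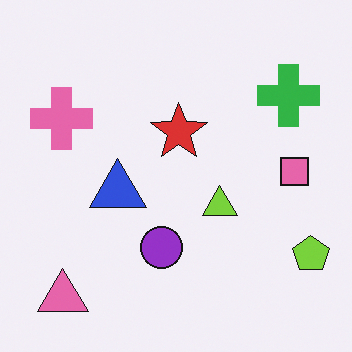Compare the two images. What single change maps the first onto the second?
Flipped horizontally (left ↔ right).

The lime pentagon is in the bottom-left of the first image and the bottom-right of the second — shapes on opposite sides of the vertical midline have swapped in a mirror flip.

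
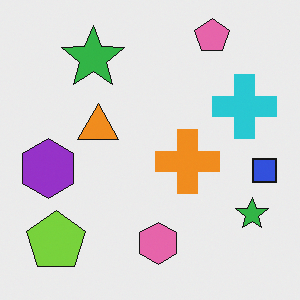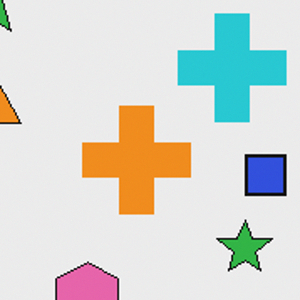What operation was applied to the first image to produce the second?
The transformation is: cropped tightly and scaled back up.

The visible shapes are larger and the field of view is narrower; shapes near the original edges may be partly or wholly outside the frame — a crop-and-rescale.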